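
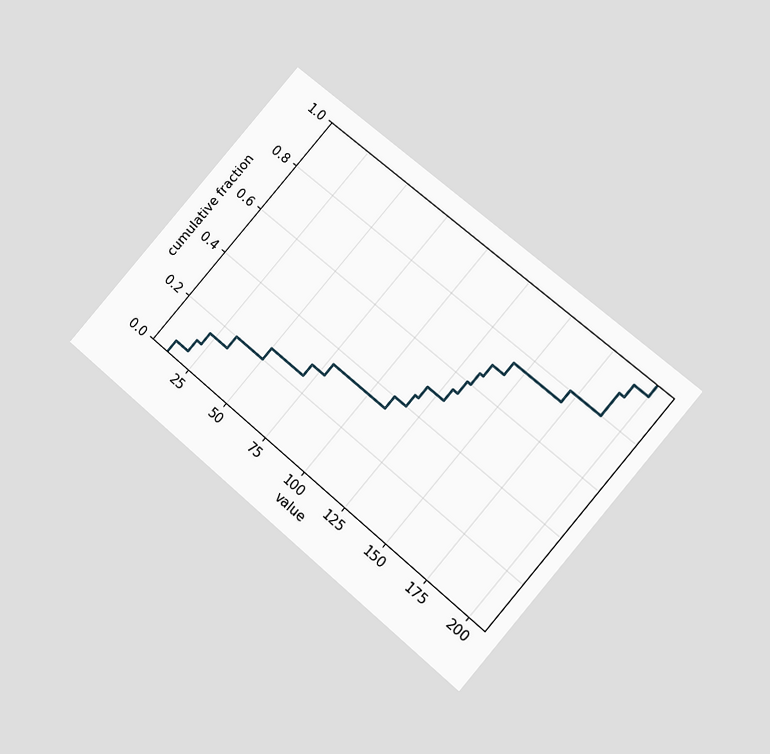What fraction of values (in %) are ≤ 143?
The chart is tilted about 40° clockwise and viewed at a slight angle. At x=143 the ECDF step is at 75%.

75%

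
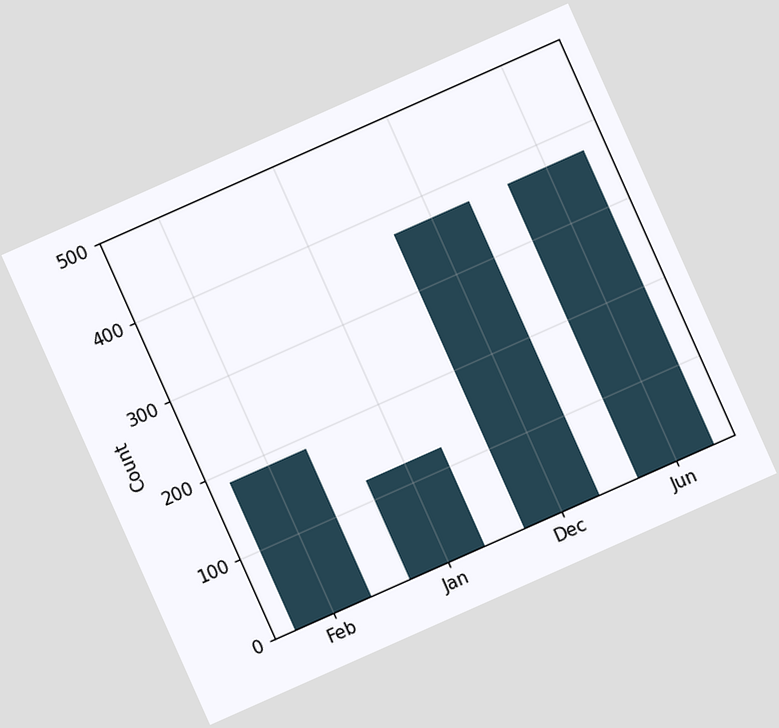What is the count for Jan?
The chart is tilted about 24° counter-clockwise. Reading along the chart's y-axis, the Jan bar reaches 124.

124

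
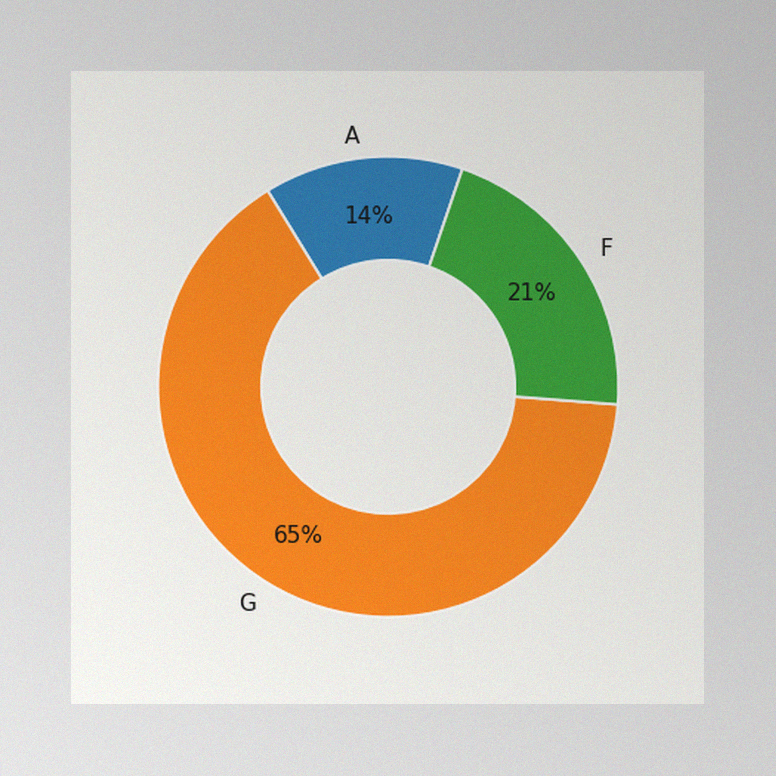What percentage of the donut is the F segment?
The image has some photo noise and uneven lighting. The F segment takes up 21% of the ring.

21%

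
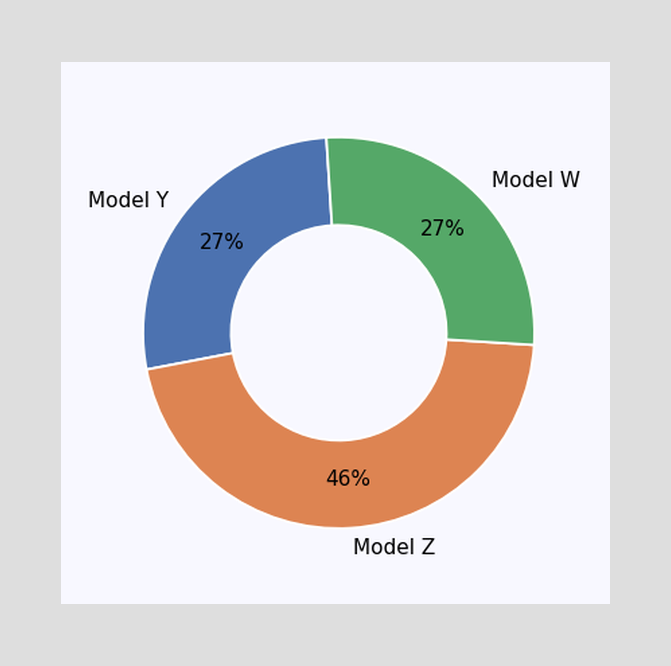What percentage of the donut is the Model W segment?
27%

The Model W segment takes up 27% of the ring.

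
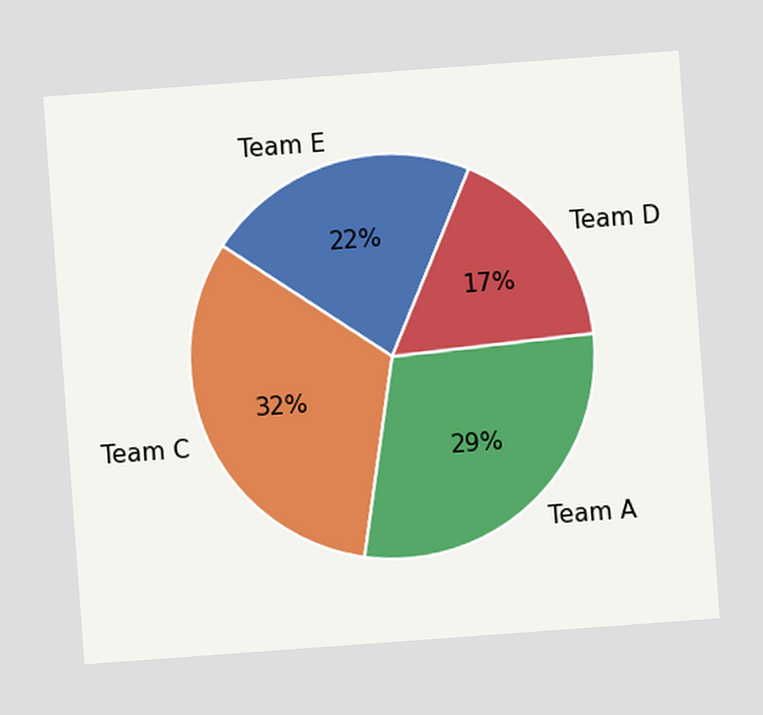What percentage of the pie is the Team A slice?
The chart is tilted about 4° counter-clockwise. The Team A slice takes up 29% of the pie.

29%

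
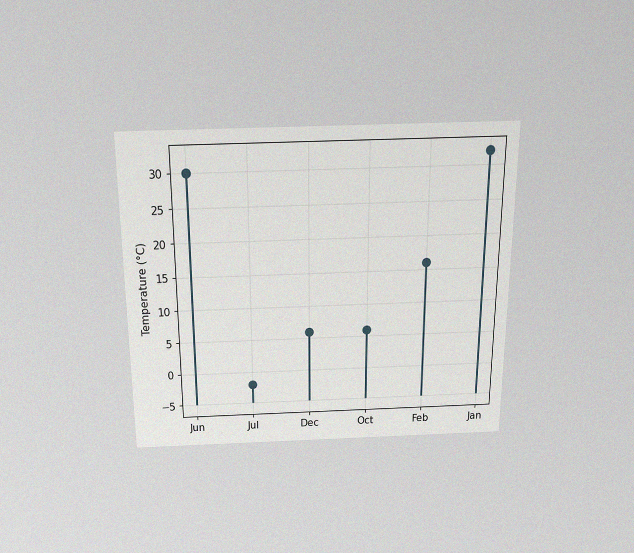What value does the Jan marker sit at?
The chart is viewed slightly from above, with some photo noise. The Jan marker sits at 32°C.

32°C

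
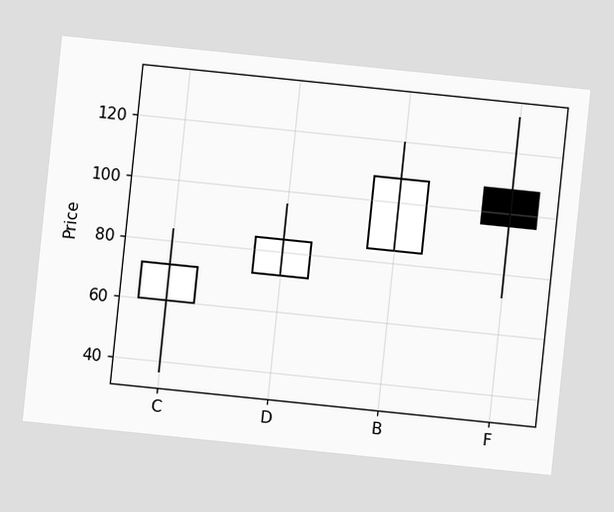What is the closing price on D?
84

The chart is tilted about 6° clockwise. The D candle closes at 84.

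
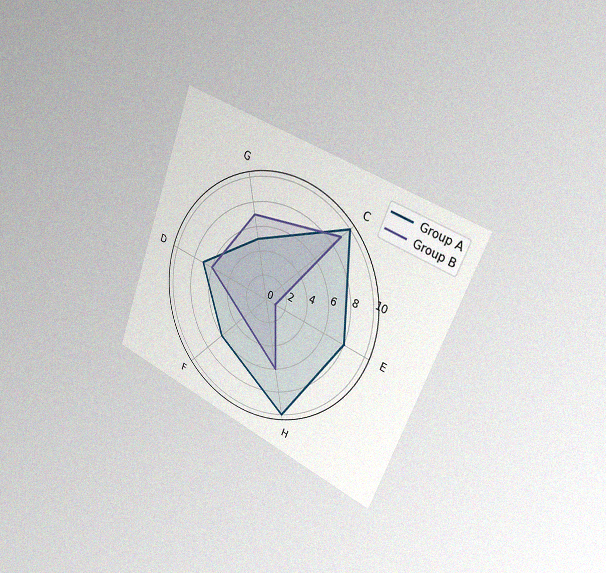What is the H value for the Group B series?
The chart is tilted about 21° clockwise and viewed slightly from the right, with some photo noise. On the H axis, Group B reaches 6.

6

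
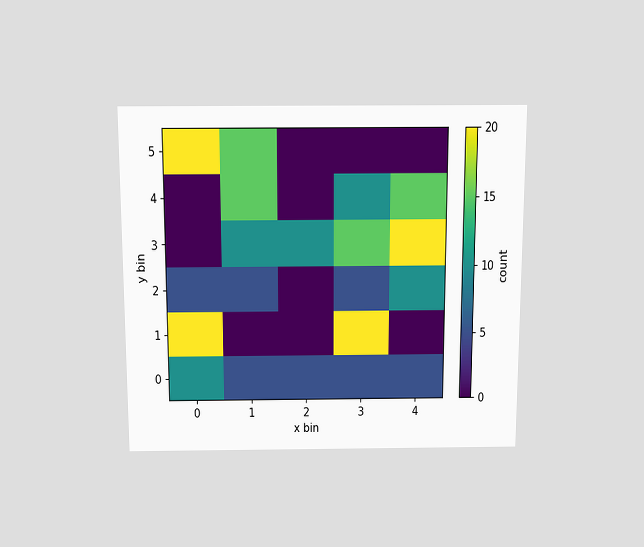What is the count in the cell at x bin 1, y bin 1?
The chart is viewed slightly from above. Matching the cell (1, 1) against the colorbar gives 0.

0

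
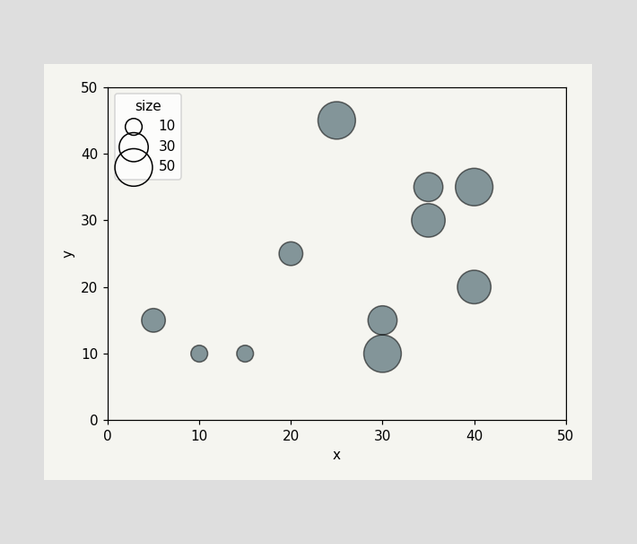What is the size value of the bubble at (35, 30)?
40

Matching the bubble at (35, 30) against the size legend gives 40.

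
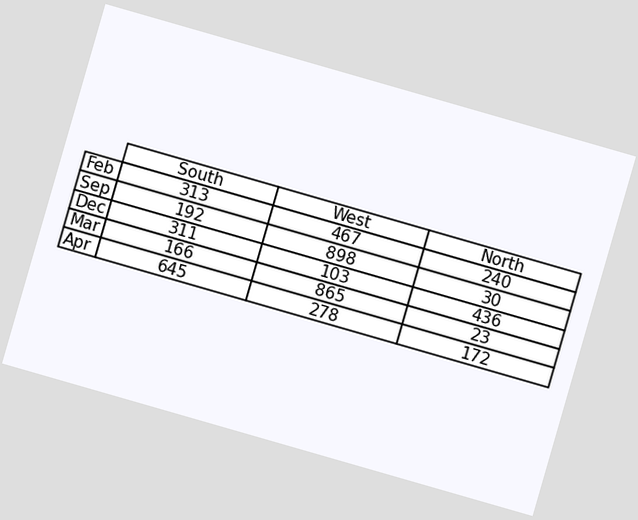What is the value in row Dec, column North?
The chart is tilted about 16° clockwise. The (Dec, North) cell reads 436.

436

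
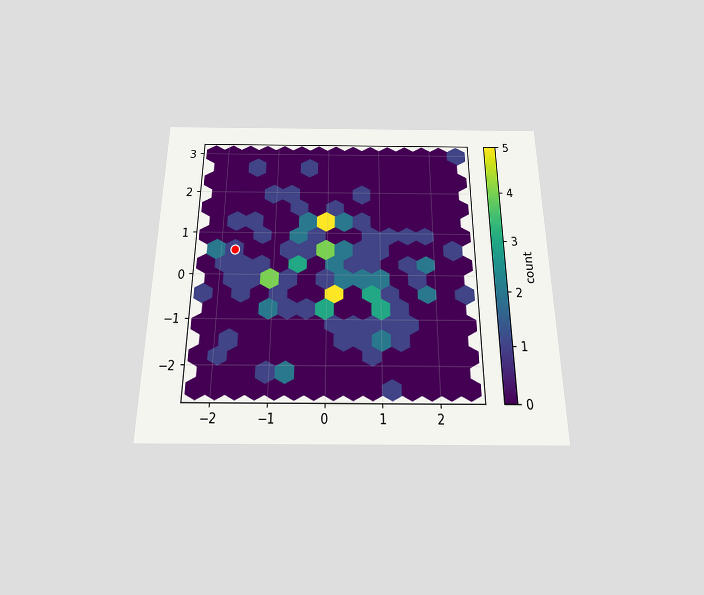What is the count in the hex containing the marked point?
1

The chart is viewed slightly from below. The marked hex reads 1 on the colorbar.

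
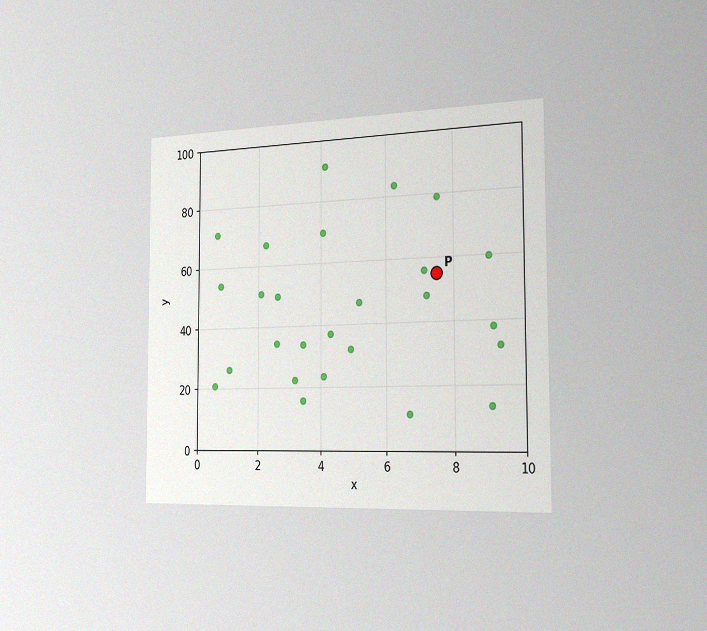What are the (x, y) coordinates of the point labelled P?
(7.5, 55)

The chart is viewed slightly from the right, with some photo noise. Following the gridlines from P to each axis, P sits at (7.5, 55).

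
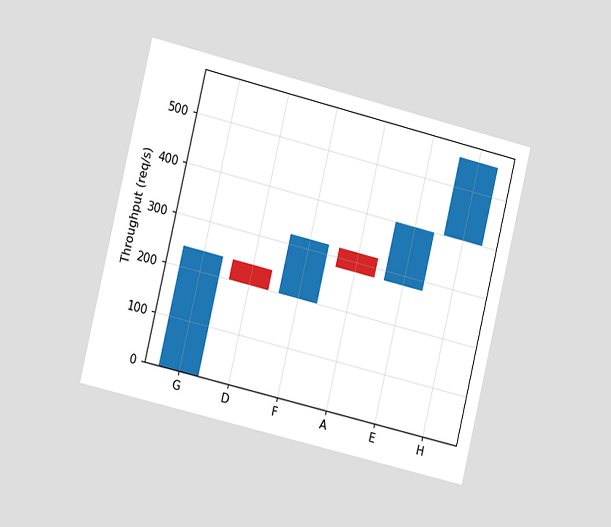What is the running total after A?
The chart is tilted about 14° clockwise and viewed slightly from the left. After A the running total reaches 280req/s.

280req/s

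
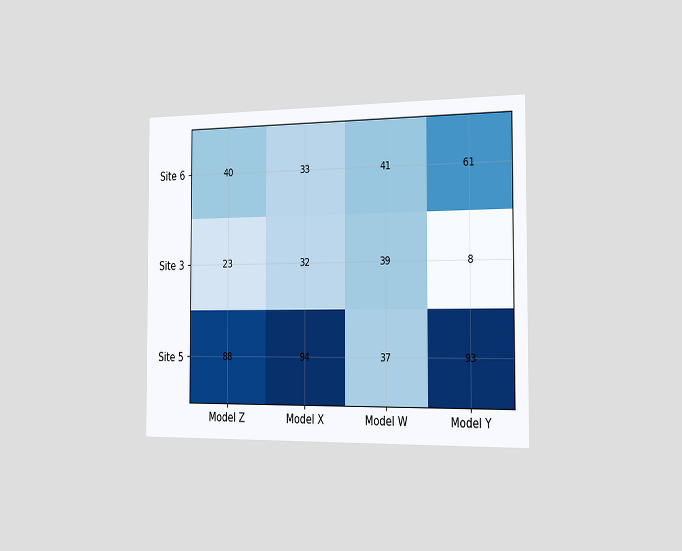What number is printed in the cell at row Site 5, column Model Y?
The chart is viewed slightly from the right. The (Site 5, Model Y) cell reads 93.

93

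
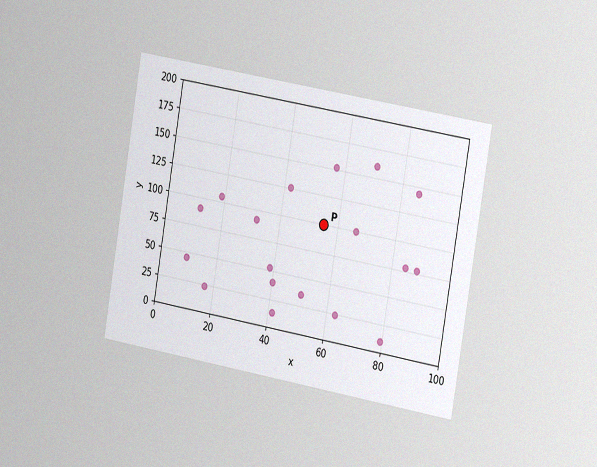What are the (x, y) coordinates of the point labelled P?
The chart is tilted about 10° clockwise and viewed slightly from the right, with some photo noise. Following the gridlines from P to each axis, P sits at (55, 100).

(55, 100)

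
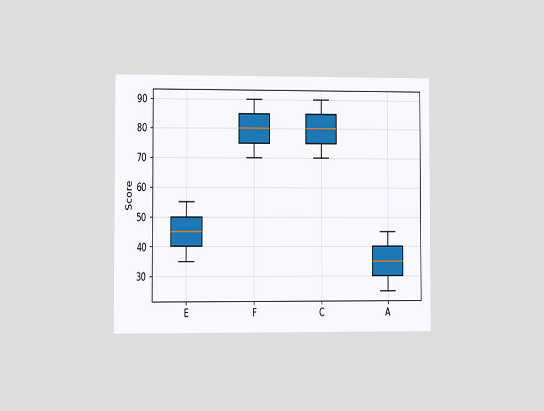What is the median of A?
The chart is viewed at a slight angle. The median line in the A box sits at 35.

35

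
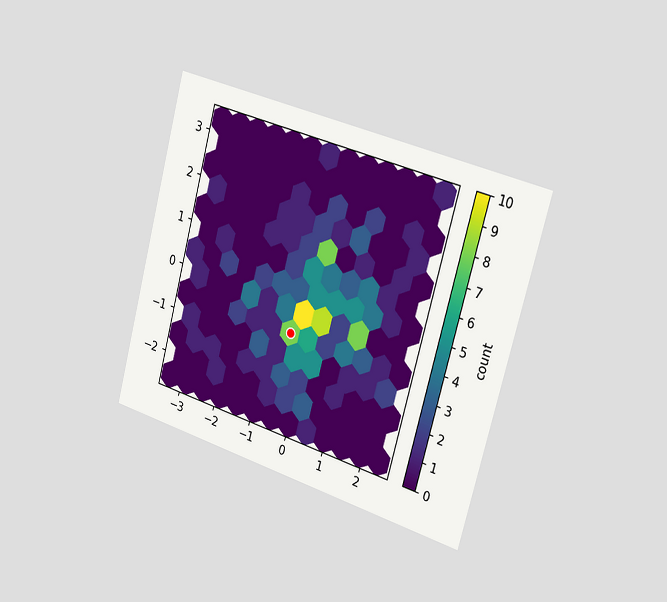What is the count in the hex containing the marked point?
8

The chart is tilted about 15° clockwise and viewed slightly from the right. The marked hex reads 8 on the colorbar.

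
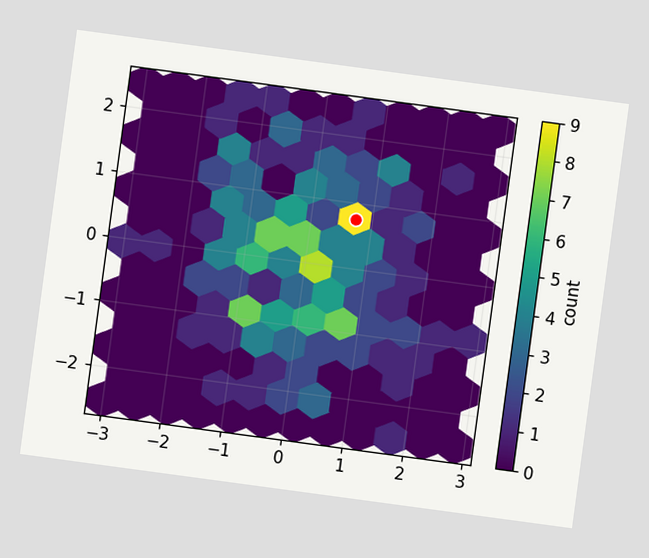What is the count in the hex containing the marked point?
9

The chart is tilted about 8° clockwise. The marked hex reads 9 on the colorbar.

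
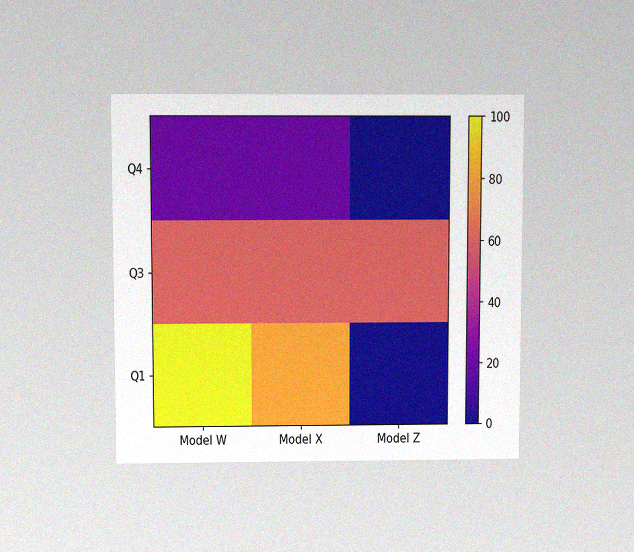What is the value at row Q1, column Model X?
80

The chart is viewed slightly from above, with some photo noise. Matching cell (Q1, Model X) against the colorbar gives 80.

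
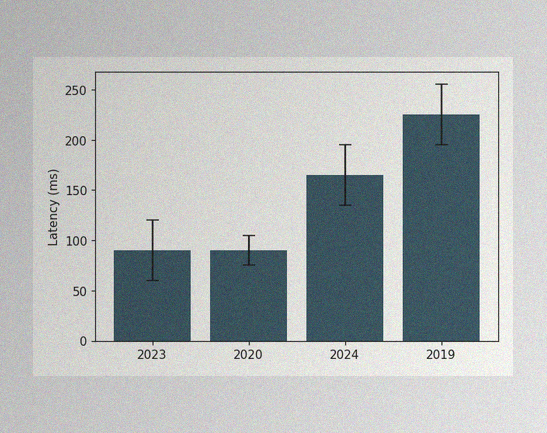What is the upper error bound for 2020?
105ms

The image has some photo noise and uneven lighting. The 2020 bar's upper whisker reaches 105ms.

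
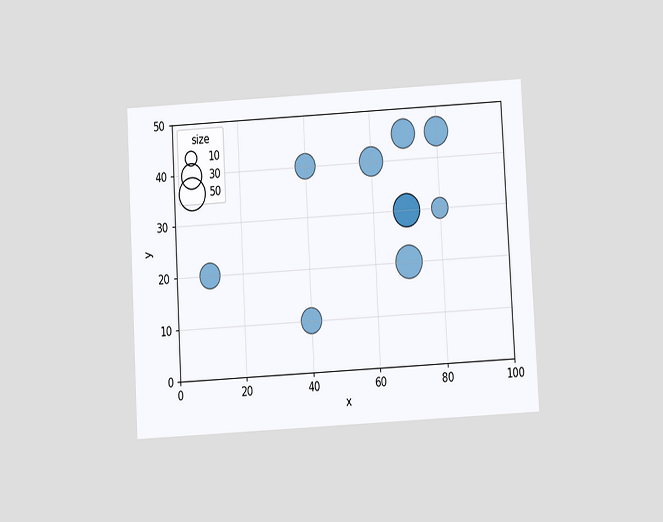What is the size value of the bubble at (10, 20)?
The chart is tilted about 3° counter-clockwise and viewed slightly from below. Matching the bubble at (10, 20) against the size legend gives 30.

30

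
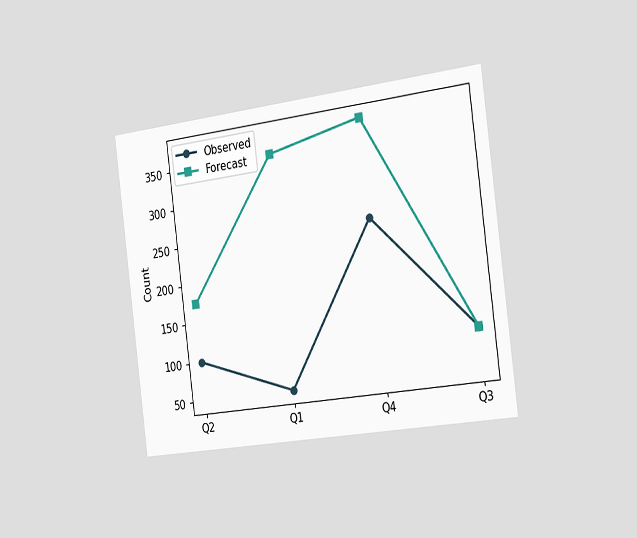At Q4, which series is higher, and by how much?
The chart is tilted about 7° counter-clockwise and viewed slightly from the right. At Q4, Forecast sits above the other line by 125.

Forecast, by 125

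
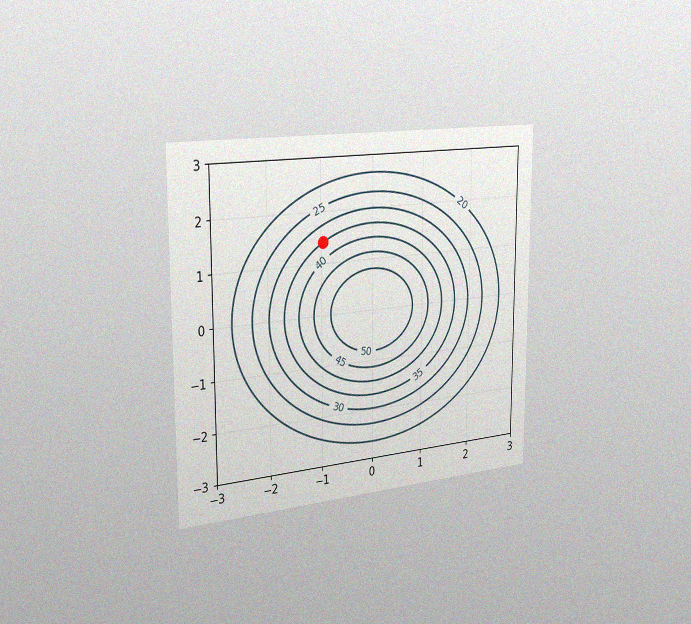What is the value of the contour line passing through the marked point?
The chart is viewed slightly from the left, with some photo noise. The marked point sits on the contour labelled 35.

35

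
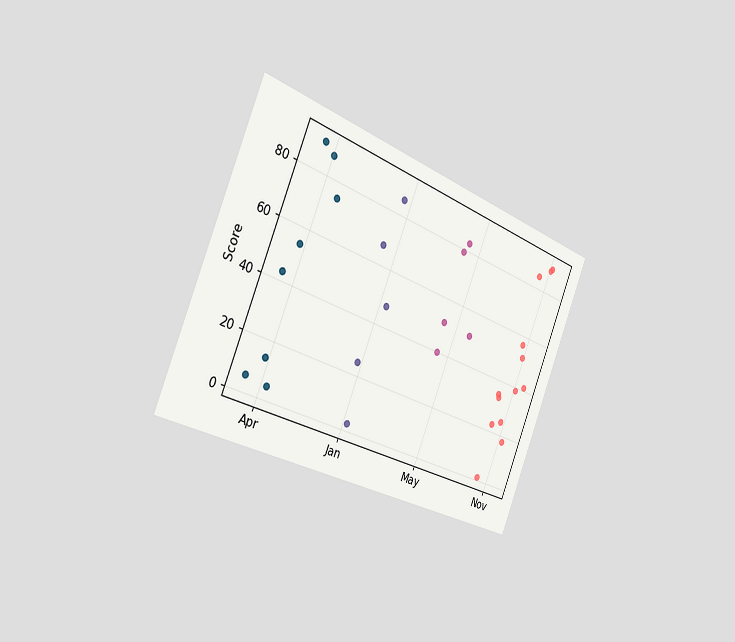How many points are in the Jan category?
5

The chart is tilted about 22° clockwise and viewed slightly from the left. Counting the markers in the Jan column gives 5.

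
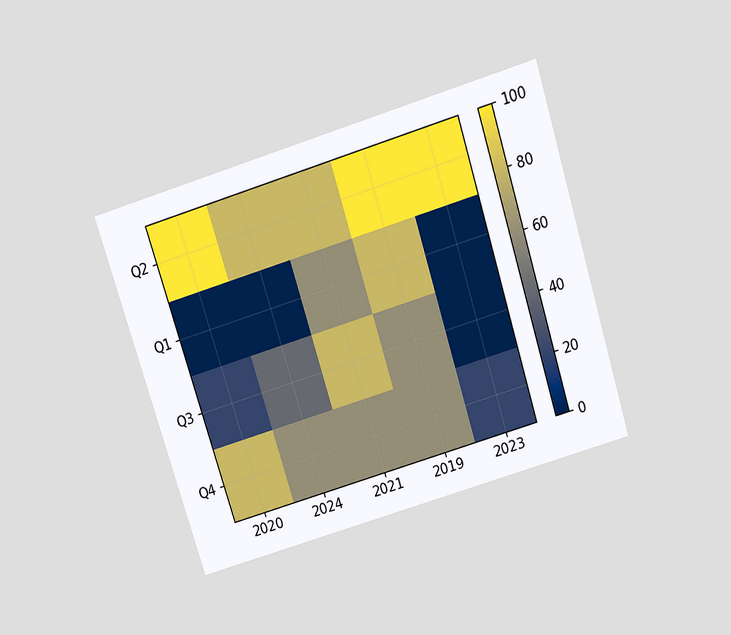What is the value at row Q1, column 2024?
0

The chart is tilted about 17° counter-clockwise and viewed slightly from above. Matching cell (Q1, 2024) against the colorbar gives 0.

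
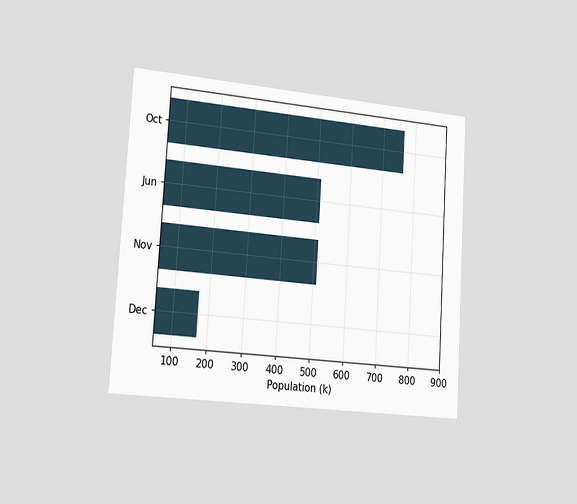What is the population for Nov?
The chart is tilted about 4° clockwise and viewed slightly from the left. Reading along the chart's x-axis, the Nov bar reaches 510k.

510k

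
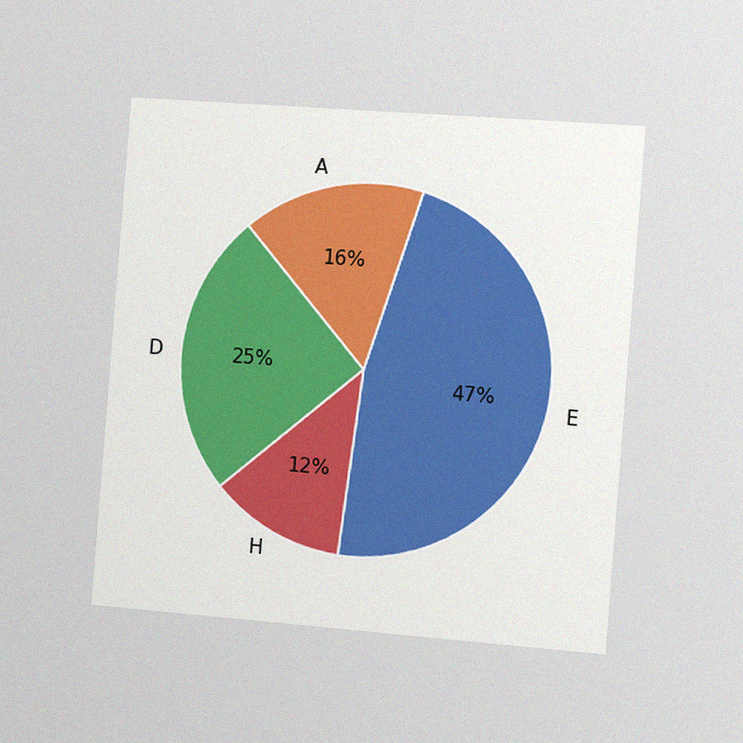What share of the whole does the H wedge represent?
The chart is tilted about 4° clockwise and viewed slightly from the right, with some photo noise. The H slice takes up 12% of the pie.

12%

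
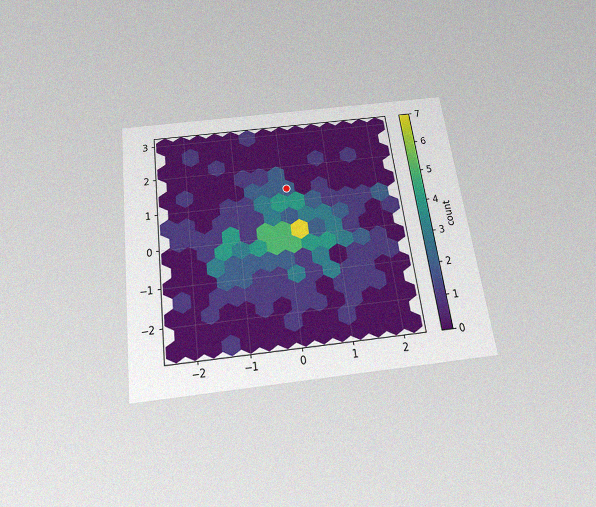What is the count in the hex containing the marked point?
The chart is tilted about 8° counter-clockwise and viewed slightly from below, with some photo noise. The marked hex reads 2 on the colorbar.

2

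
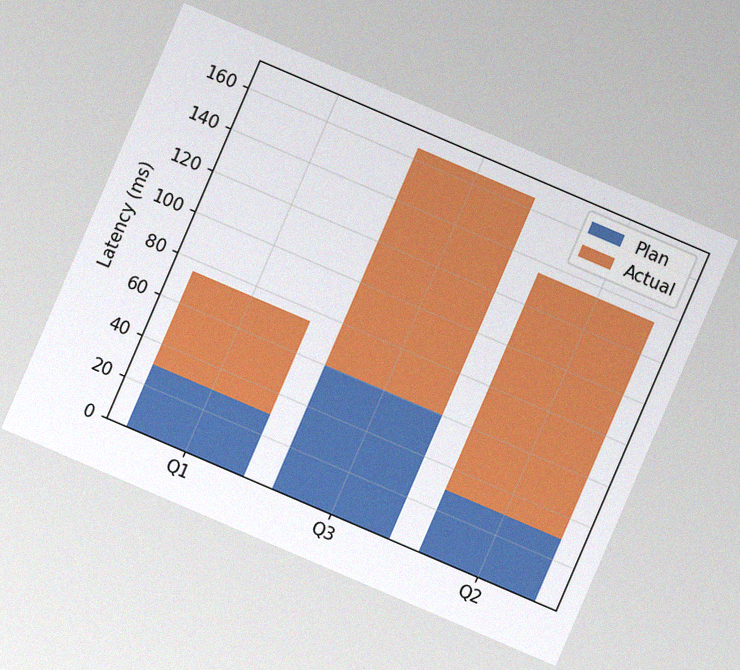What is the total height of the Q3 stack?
165ms

The chart is tilted about 23° clockwise, with some photo noise. The Q3 stack's top reaches 165ms on the y-axis.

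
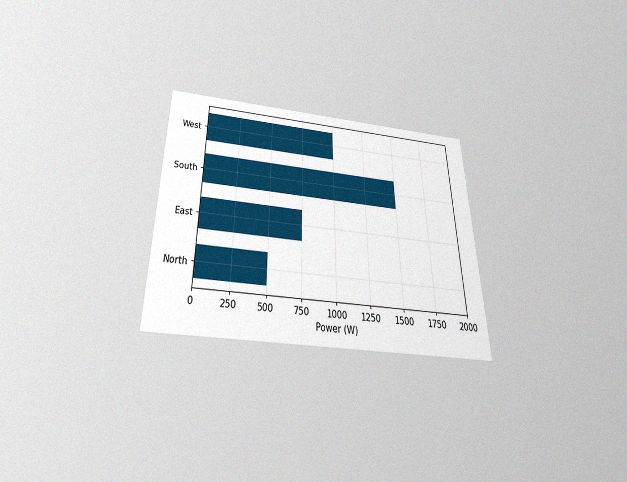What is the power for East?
The chart is viewed slightly from below, with some photo noise. Reading along the chart's x-axis, the East bar reaches 750W.

750W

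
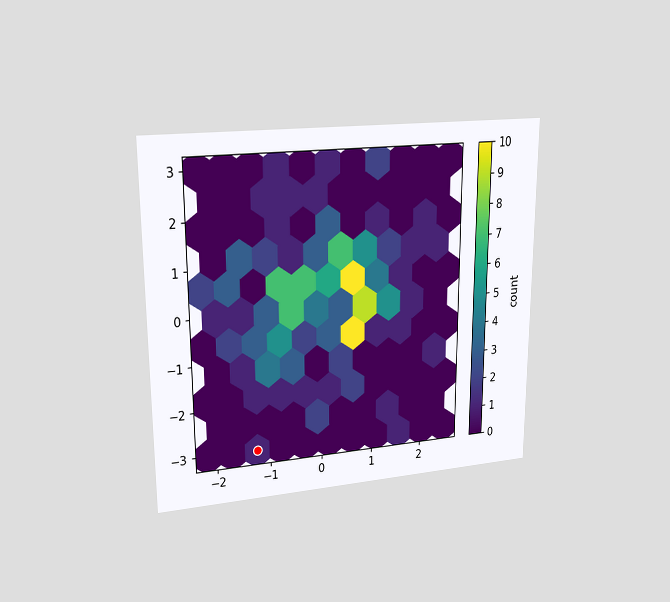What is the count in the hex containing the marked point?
1

The chart is viewed at a slight angle. The marked hex reads 1 on the colorbar.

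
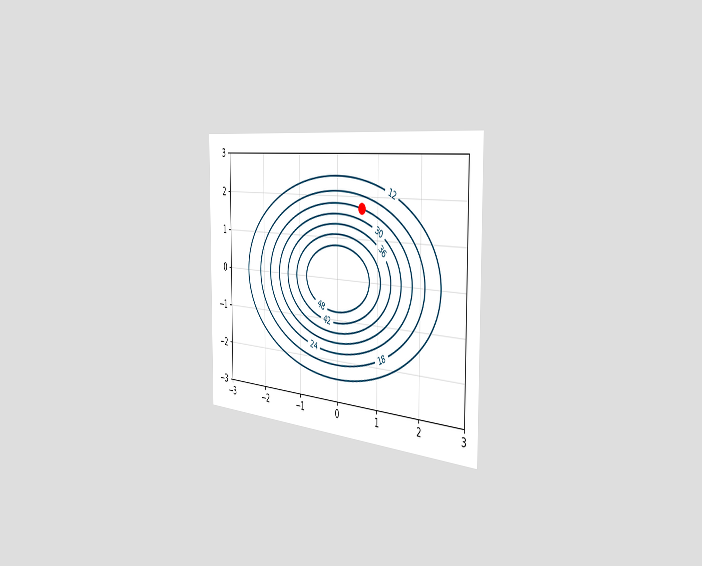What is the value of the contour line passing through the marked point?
24

The chart is viewed slightly from the right. The marked point sits on the contour labelled 24.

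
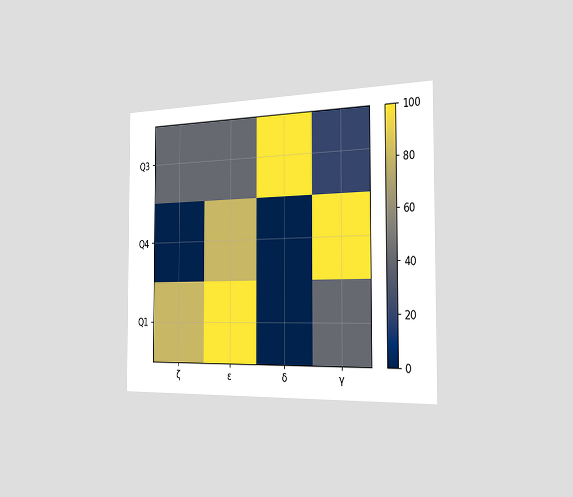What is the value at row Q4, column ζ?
0

The chart is viewed slightly from the right. Matching cell (Q4, ζ) against the colorbar gives 0.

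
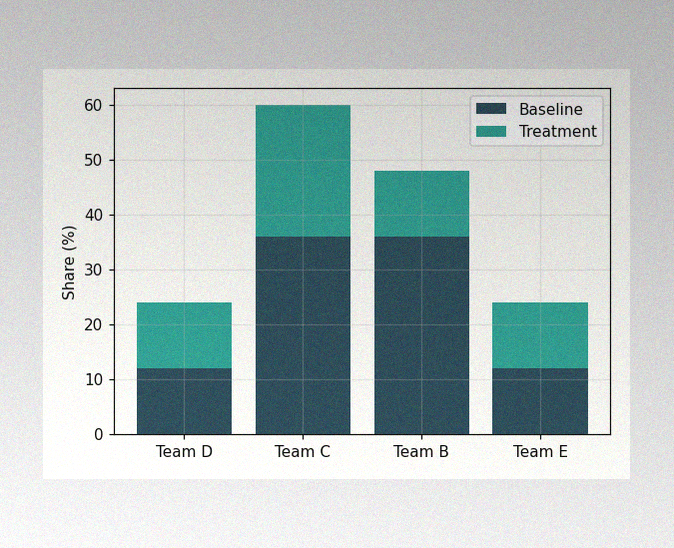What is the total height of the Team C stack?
60%

The image has some photo noise and uneven lighting. The Team C stack's top reaches 60% on the y-axis.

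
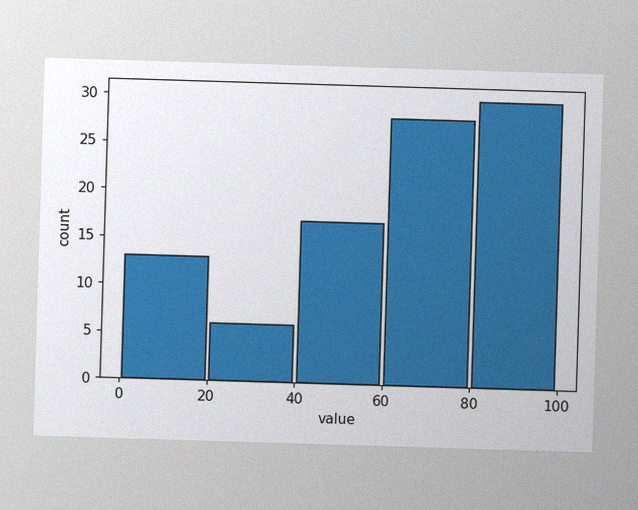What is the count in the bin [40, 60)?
The image has some photo noise and uneven lighting. The [40, 60) bin has height 17.

17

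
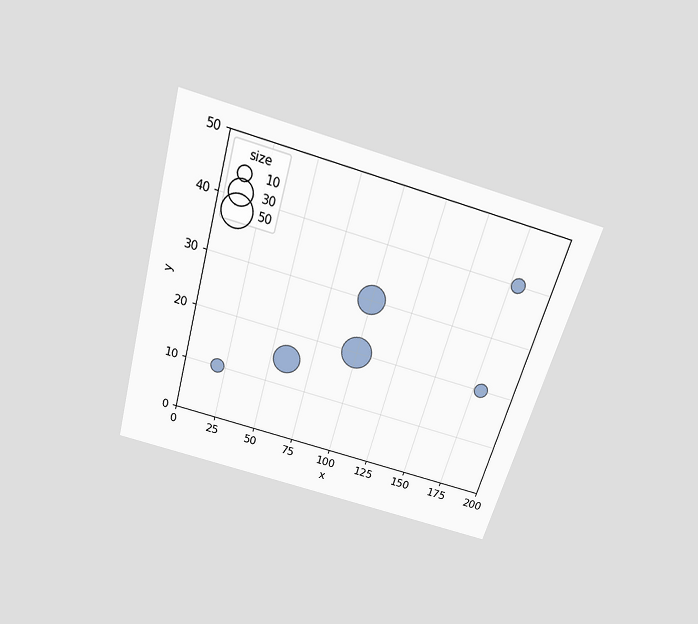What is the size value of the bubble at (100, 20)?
The chart is tilted about 16° clockwise and viewed slightly from above. Matching the bubble at (100, 20) against the size legend gives 50.

50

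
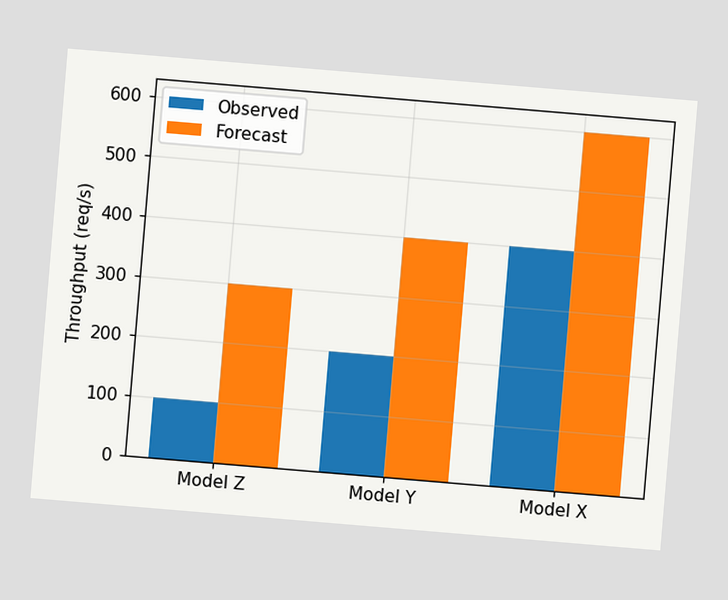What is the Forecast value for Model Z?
300req/s

The chart is tilted about 5° clockwise. The Forecast bar at Model Z reaches 300req/s on the y-axis.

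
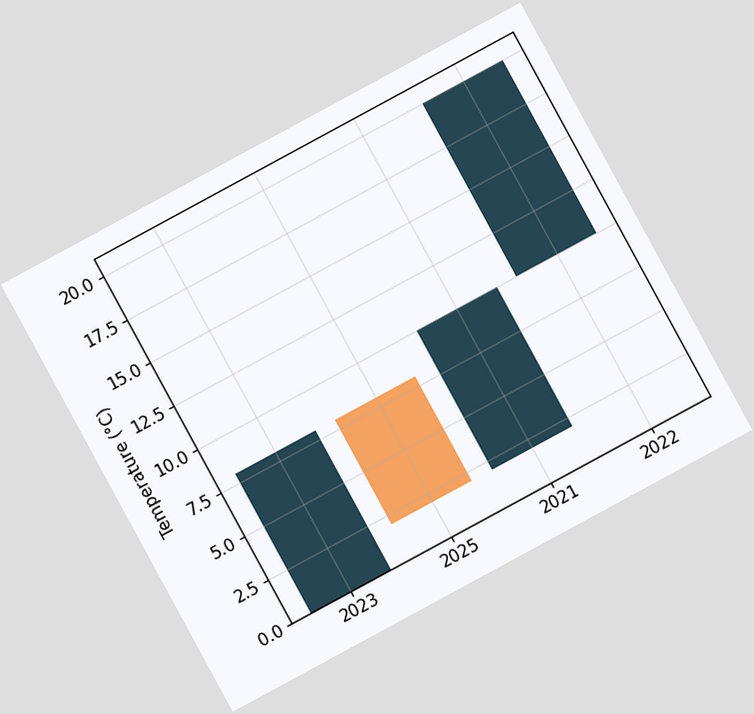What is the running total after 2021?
10°C

The chart is tilted about 28° counter-clockwise. After 2021 the running total reaches 10°C.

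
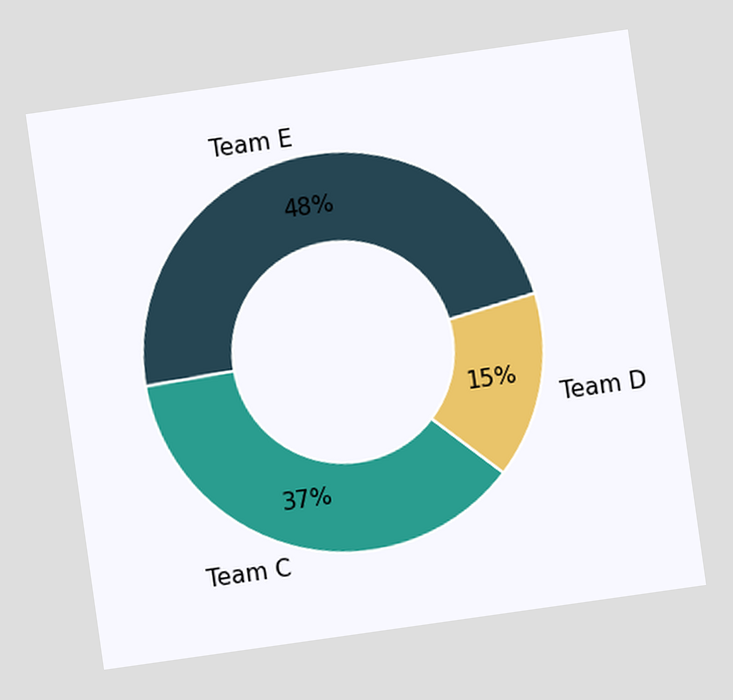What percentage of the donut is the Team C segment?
The chart is tilted about 8° counter-clockwise. The Team C segment takes up 37% of the ring.

37%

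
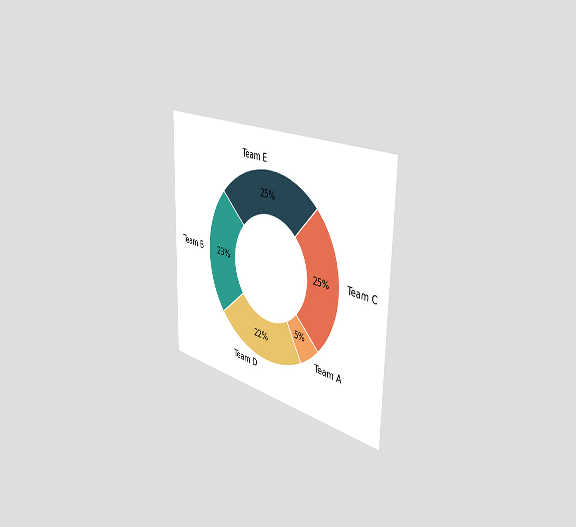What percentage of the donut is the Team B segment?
23%

The chart is viewed slightly from the right. The Team B segment takes up 23% of the ring.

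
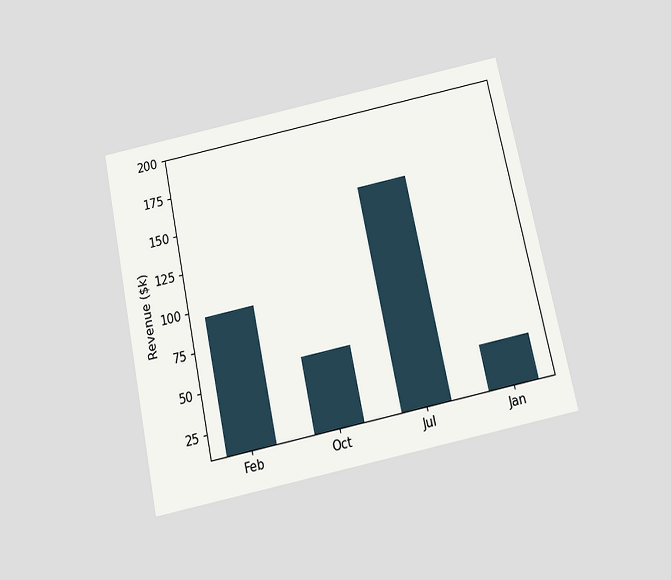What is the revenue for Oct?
The chart is tilted about 12° counter-clockwise and viewed slightly from below. Reading along the chart's y-axis, the Oct bar reaches $57k.

$57k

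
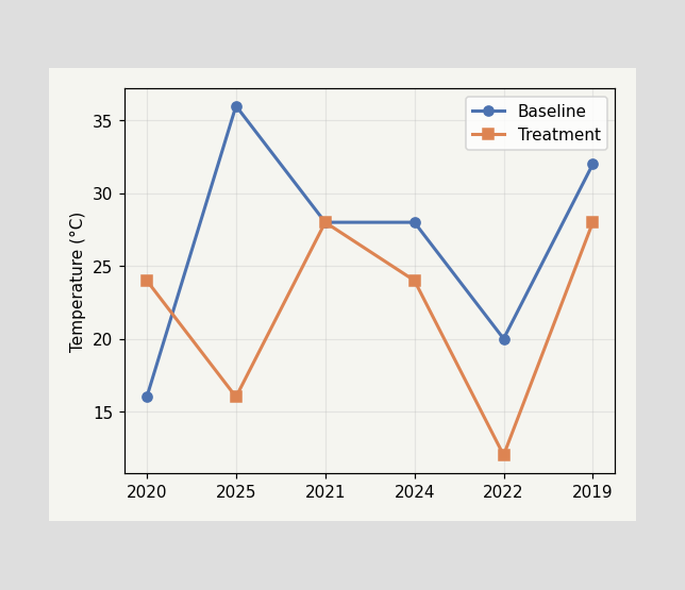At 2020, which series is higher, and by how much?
Treatment, by 8°C

At 2020, Treatment sits above the other line by 8°C.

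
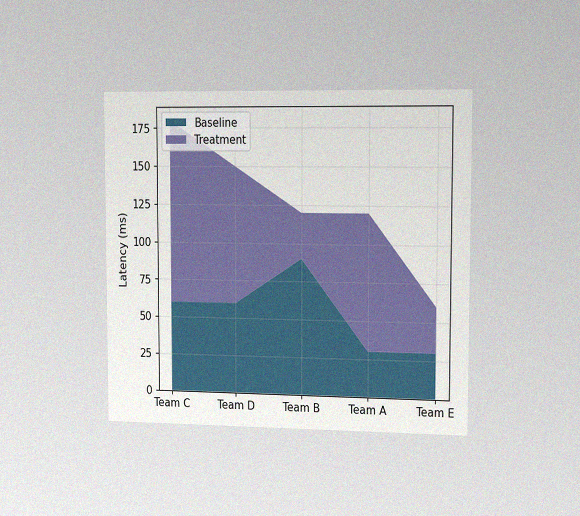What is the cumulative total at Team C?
180ms

The chart is viewed slightly from the right, with some photo noise. The stacked total at Team C reaches 180ms.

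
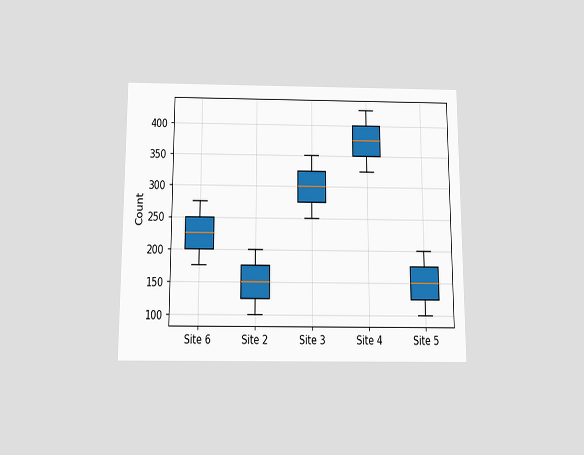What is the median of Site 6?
The chart is viewed slightly from below. The median line in the Site 6 box sits at 225.

225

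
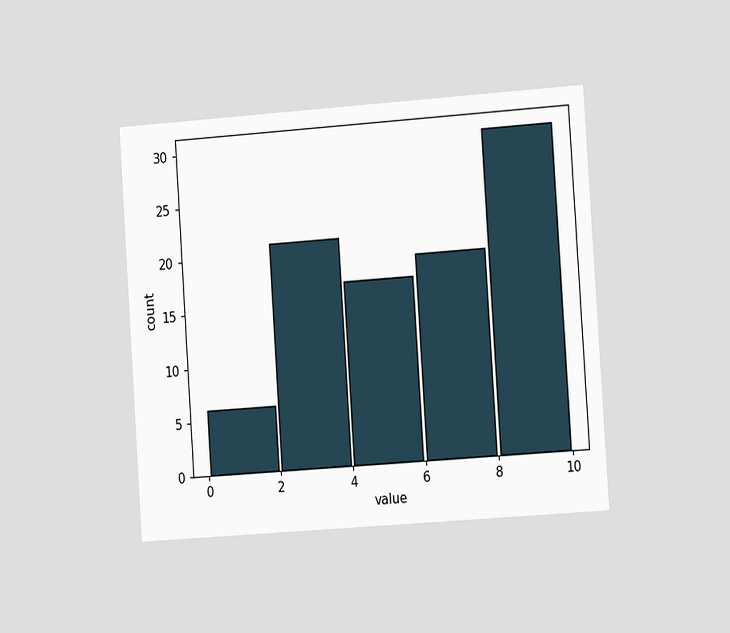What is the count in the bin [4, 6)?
The chart is tilted about 4° counter-clockwise and viewed slightly from the right. The [4, 6) bin has height 17.

17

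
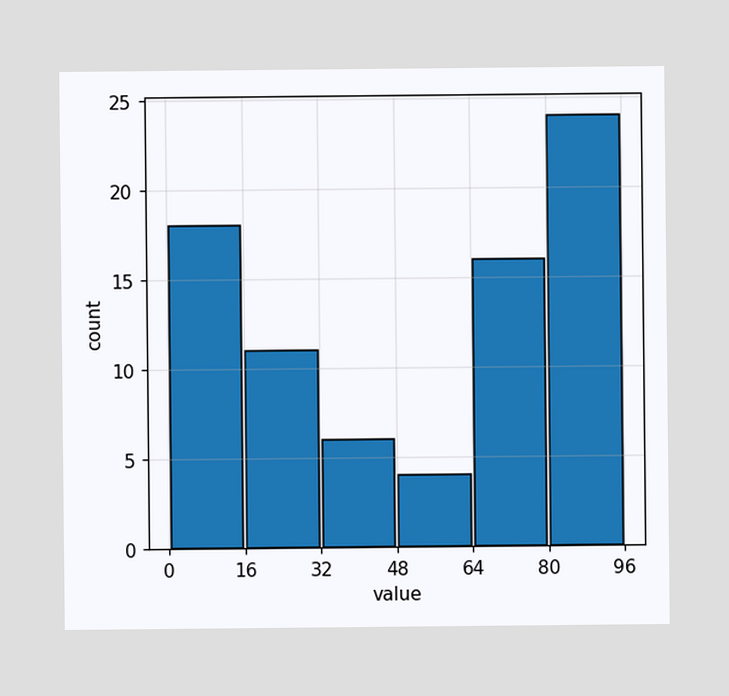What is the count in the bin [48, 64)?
4

The [48, 64) bin has height 4.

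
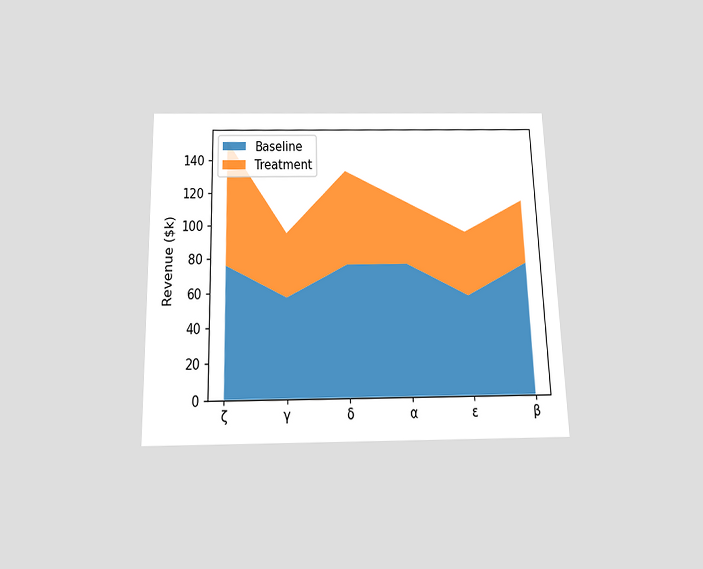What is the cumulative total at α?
$114k

The chart is viewed slightly from below. The stacked total at α reaches $114k.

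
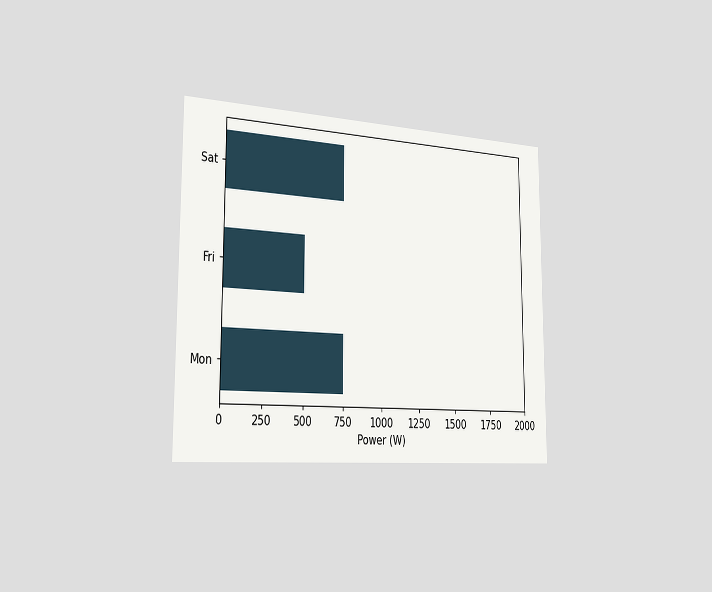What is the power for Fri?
500W

The chart is viewed slightly from the left. Reading along the chart's x-axis, the Fri bar reaches 500W.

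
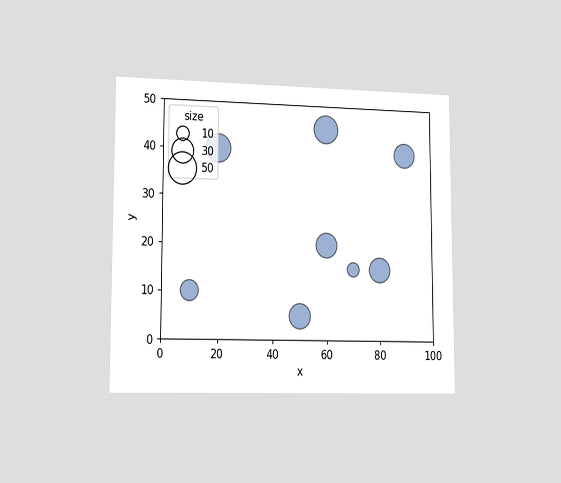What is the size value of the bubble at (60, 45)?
40

The chart is viewed slightly from the left. Matching the bubble at (60, 45) against the size legend gives 40.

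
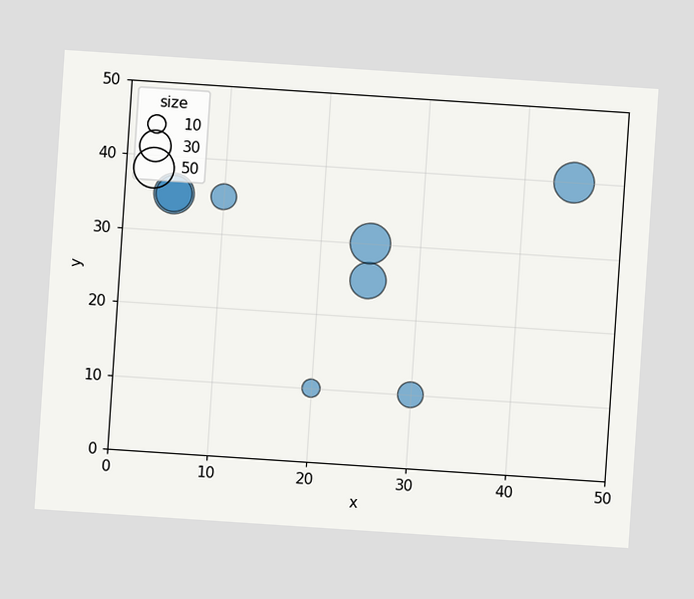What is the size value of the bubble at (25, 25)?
The chart is tilted about 4° clockwise. Matching the bubble at (25, 25) against the size legend gives 40.

40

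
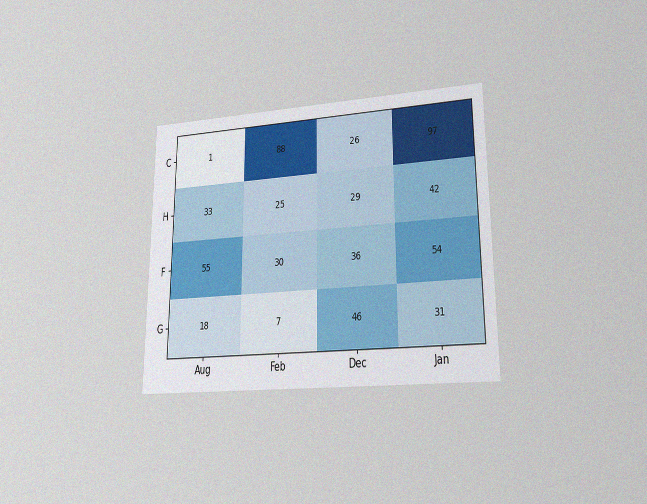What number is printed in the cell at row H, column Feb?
25

The chart is viewed at a slight angle, with some photo noise. The (H, Feb) cell reads 25.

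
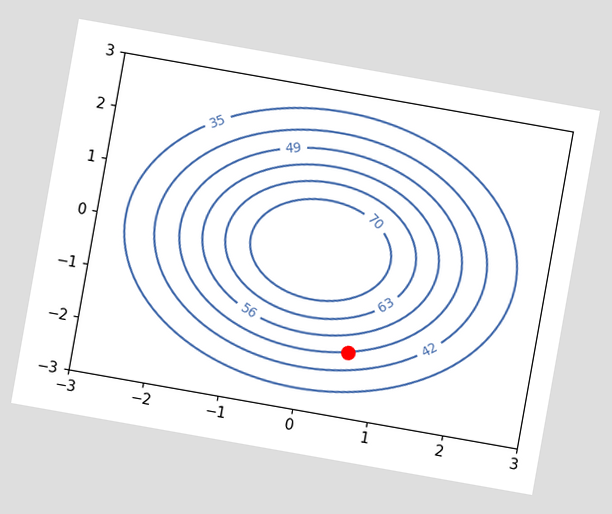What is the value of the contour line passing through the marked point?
49

The chart is tilted about 10° clockwise. The marked point sits on the contour labelled 49.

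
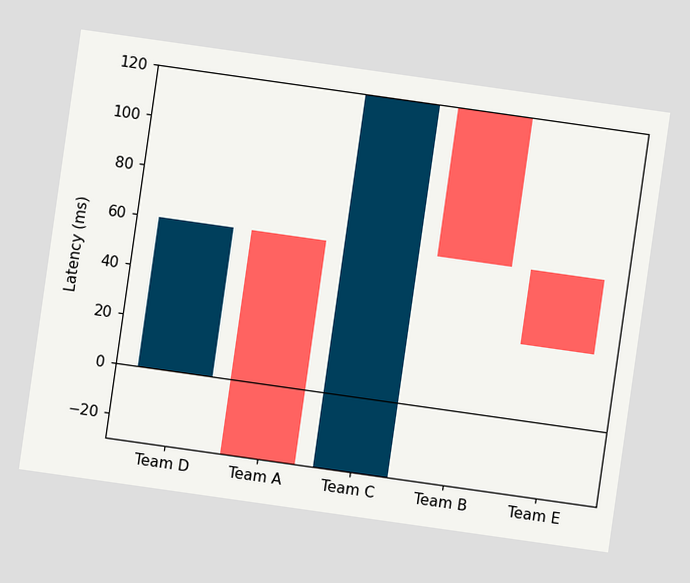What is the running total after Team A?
The chart is tilted about 8° clockwise. After Team A the running total reaches -30ms.

-30ms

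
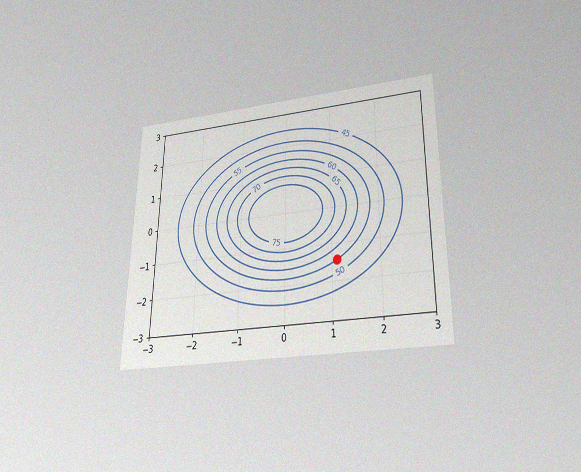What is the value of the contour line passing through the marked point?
The chart is viewed slightly from below, with some photo noise. The marked point sits on the contour labelled 55.

55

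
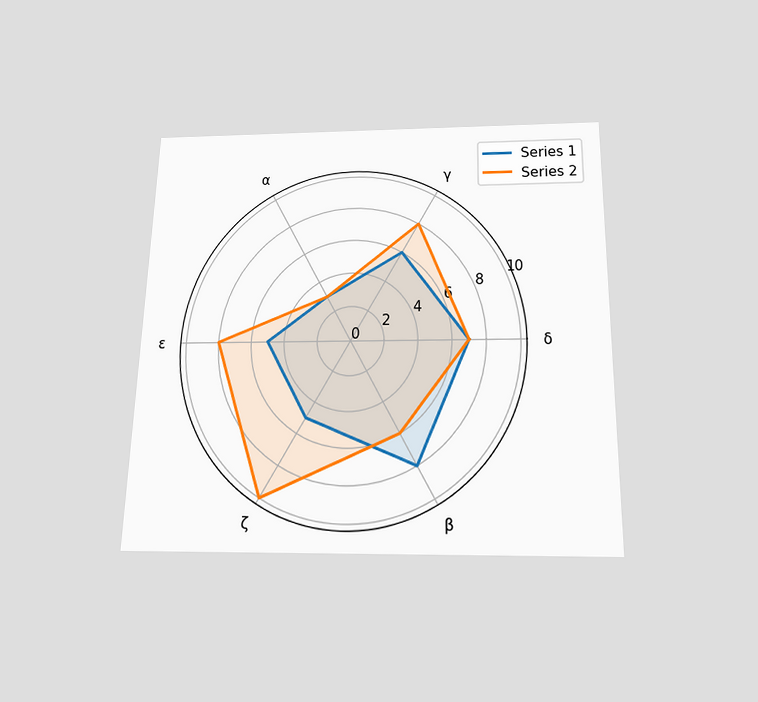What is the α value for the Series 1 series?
3

The chart is viewed slightly from below. On the α axis, Series 1 reaches 3.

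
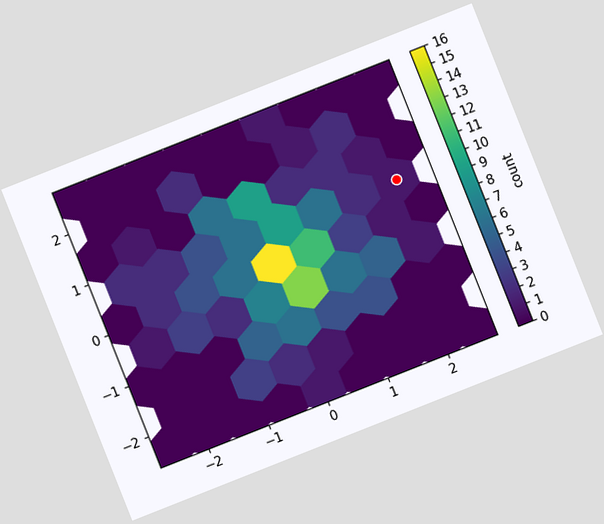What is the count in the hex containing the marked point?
The chart is tilted about 22° counter-clockwise. The marked hex reads 1 on the colorbar.

1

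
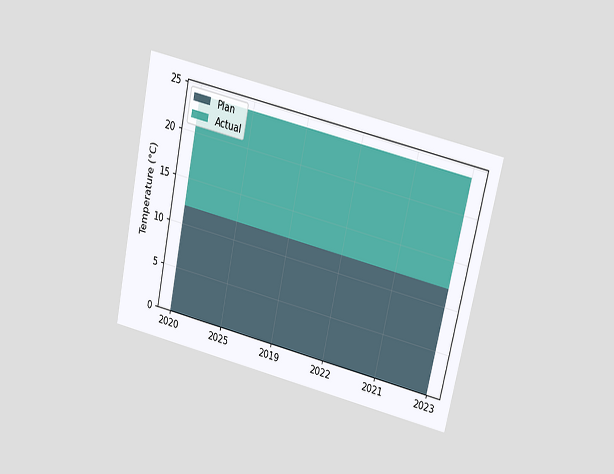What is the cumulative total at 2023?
24°C

The chart is tilted about 12° clockwise and viewed slightly from above. The stacked total at 2023 reaches 24°C.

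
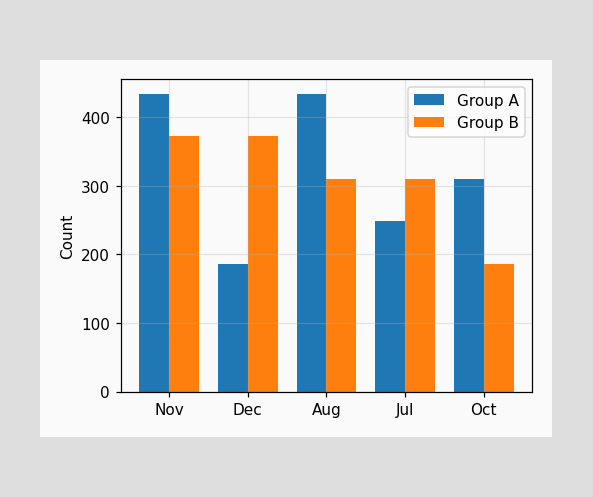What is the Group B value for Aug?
310

The Group B bar at Aug reaches 310 on the y-axis.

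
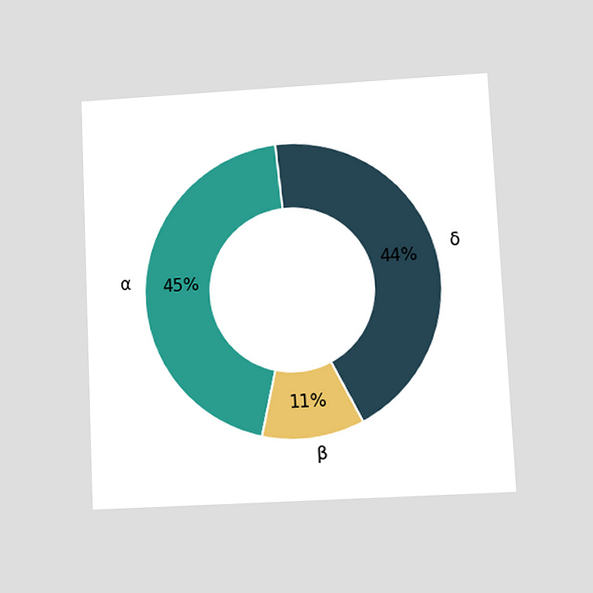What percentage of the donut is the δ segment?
The chart is tilted about 3° counter-clockwise and viewed at a slight angle. The δ segment takes up 44% of the ring.

44%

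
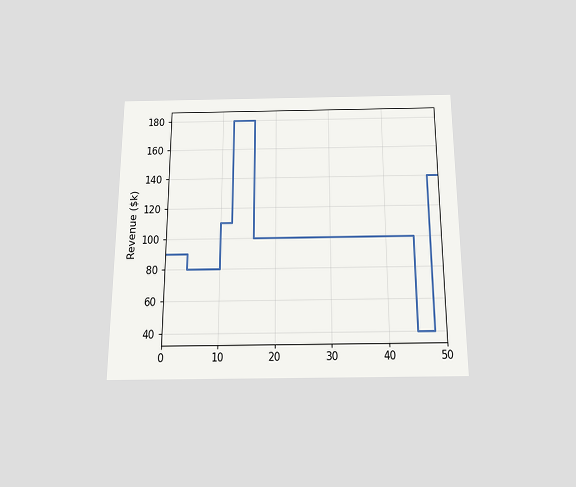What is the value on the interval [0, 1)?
The chart is viewed slightly from below. On [0, 1) the step sits at $90k.

$90k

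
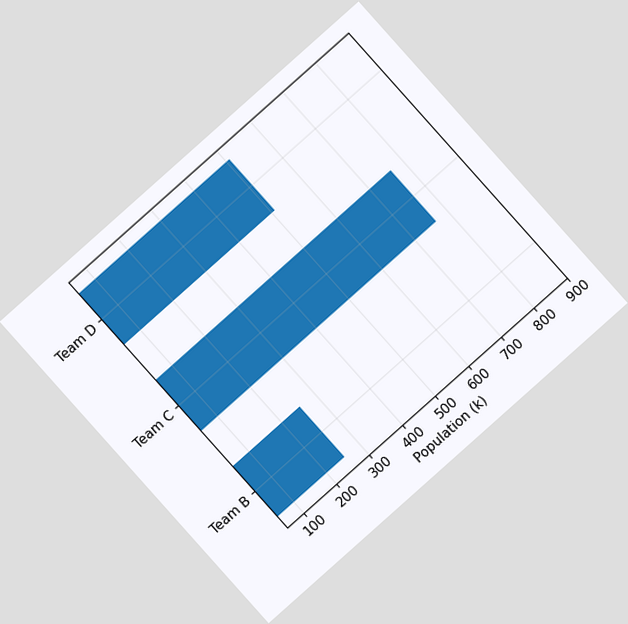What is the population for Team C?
765k

The chart is tilted about 42° counter-clockwise. Reading along the chart's x-axis, the Team C bar reaches 765k.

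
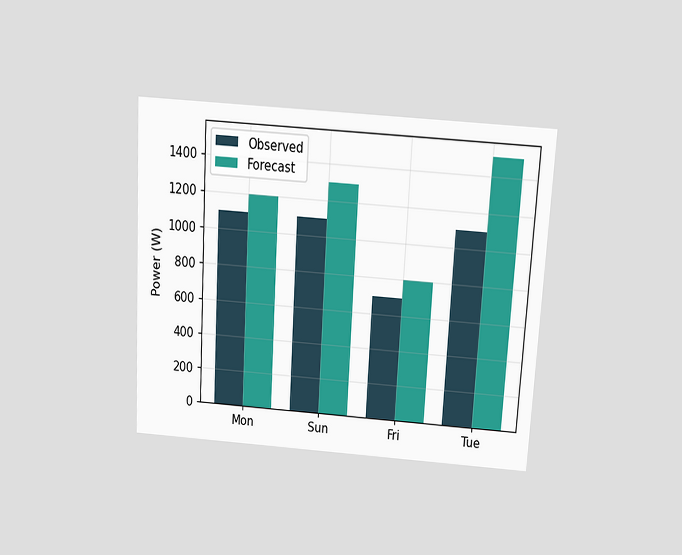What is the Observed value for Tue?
The chart is tilted about 3° clockwise and viewed slightly from above. The Observed bar at Tue reaches 1100W on the y-axis.

1100W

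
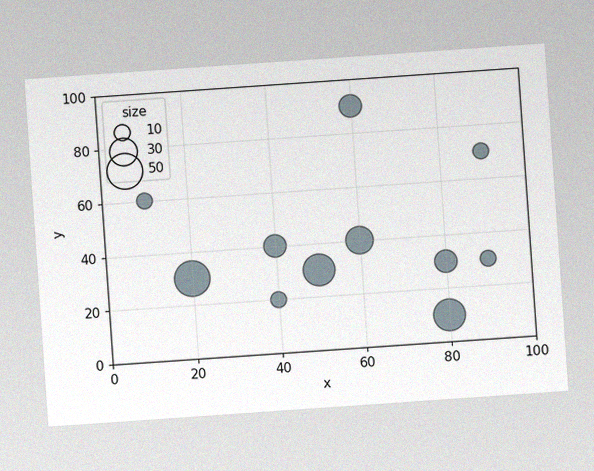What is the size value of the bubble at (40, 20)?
The chart is tilted about 4° counter-clockwise, with some photo noise. Matching the bubble at (40, 20) against the size legend gives 10.

10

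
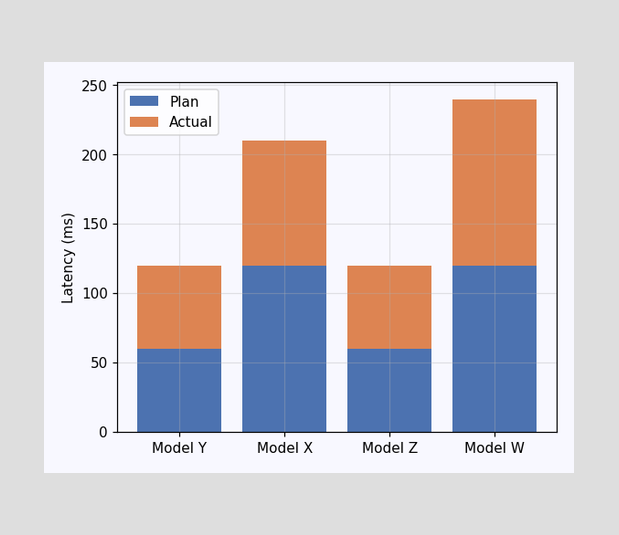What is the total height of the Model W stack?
The Model W stack's top reaches 240ms on the y-axis.

240ms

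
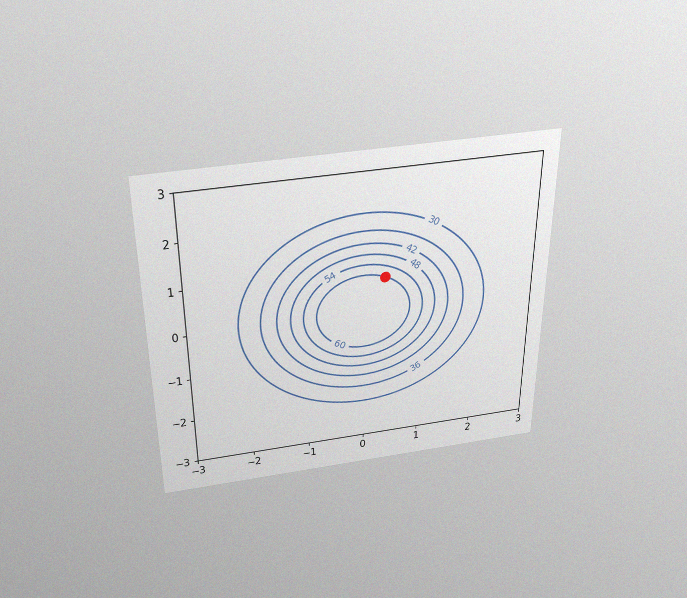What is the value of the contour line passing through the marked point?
60

The chart is viewed slightly from above, with some photo noise. The marked point sits on the contour labelled 60.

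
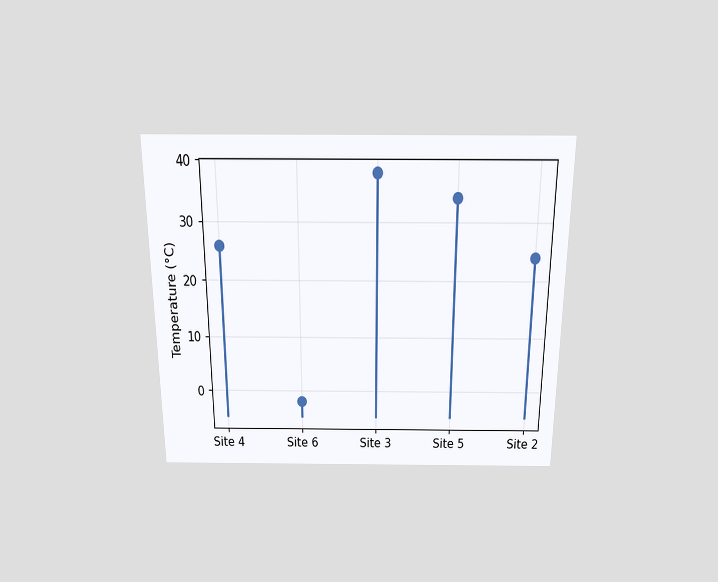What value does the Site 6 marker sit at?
-2°C

The chart is viewed slightly from above. The Site 6 marker sits at -2°C.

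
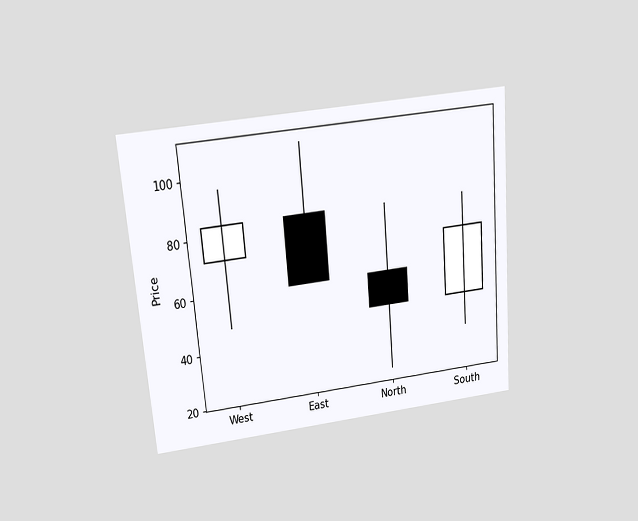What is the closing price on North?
48

The chart is tilted about 5° counter-clockwise and viewed slightly from above. The North candle closes at 48.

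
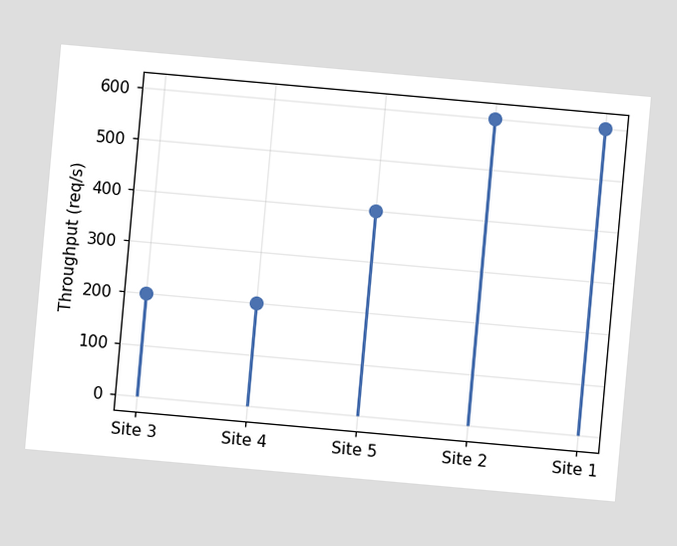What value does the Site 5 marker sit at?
400req/s

The chart is tilted about 5° clockwise. The Site 5 marker sits at 400req/s.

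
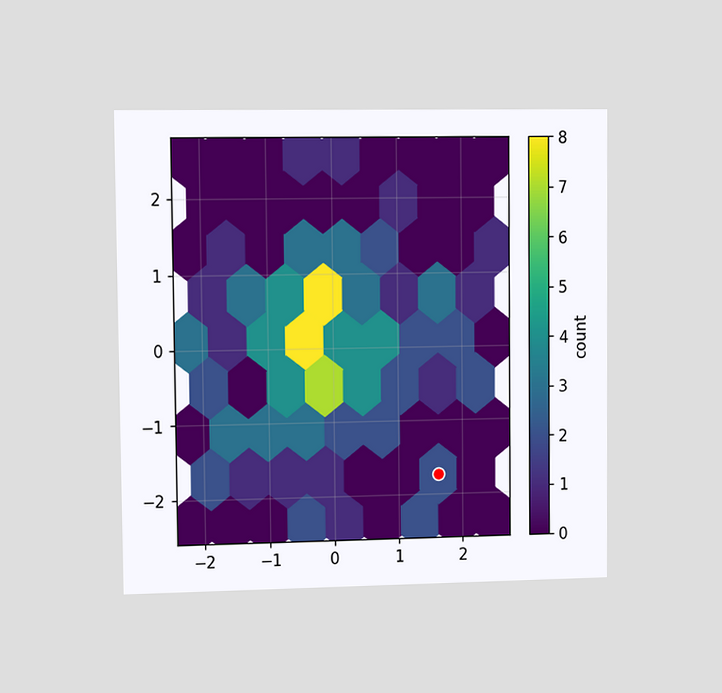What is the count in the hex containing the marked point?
2

The chart is viewed slightly from the left. The marked hex reads 2 on the colorbar.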